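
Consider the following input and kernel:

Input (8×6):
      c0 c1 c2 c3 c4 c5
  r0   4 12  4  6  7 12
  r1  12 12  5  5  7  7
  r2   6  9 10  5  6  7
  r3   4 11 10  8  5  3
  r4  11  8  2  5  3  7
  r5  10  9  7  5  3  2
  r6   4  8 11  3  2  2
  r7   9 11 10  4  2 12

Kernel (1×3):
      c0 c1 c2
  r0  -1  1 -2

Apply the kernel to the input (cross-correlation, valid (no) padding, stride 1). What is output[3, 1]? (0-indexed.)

The receptive field on the input at this output position is [11 10 8]. Elementwise product with the kernel and sum: 11·-1 + 10·1 + 8·-2.

-17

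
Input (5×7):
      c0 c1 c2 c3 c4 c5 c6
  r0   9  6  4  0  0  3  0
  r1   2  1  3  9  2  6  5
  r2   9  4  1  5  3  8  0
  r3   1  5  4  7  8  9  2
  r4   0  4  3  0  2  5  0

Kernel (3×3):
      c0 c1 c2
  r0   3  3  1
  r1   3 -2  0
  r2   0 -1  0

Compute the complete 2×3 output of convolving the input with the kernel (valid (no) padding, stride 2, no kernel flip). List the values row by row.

49 -2 -5
29 19 34

Output[0,0]: The receptive field on the input at this output position is [9 6 4 / 2 1 3 / 9 4 1]. Elementwise product with the kernel and sum: 9·3 + 6·3 + 4·1 + 2·3 + 1·-2 + 4·-1.
Output[0,1]: The receptive field on the input at this output position is [4 0 0 / 3 9 2 / 1 5 3]. Elementwise product with the kernel and sum: 4·3 + 0·3 + 0·1 + 3·3 + 9·-2 + 5·-1.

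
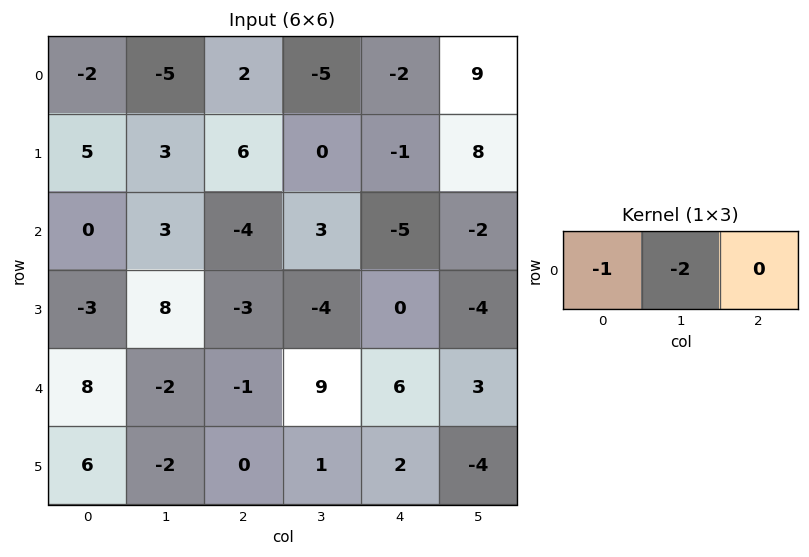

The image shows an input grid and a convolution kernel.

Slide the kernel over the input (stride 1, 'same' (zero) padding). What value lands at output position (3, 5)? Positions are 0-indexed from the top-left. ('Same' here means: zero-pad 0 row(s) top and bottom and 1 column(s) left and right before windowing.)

The receptive field on the zero-padded input at this output position is [0 -4 0]. Elementwise product with the kernel and sum: 0·-1 + -4·-2.

8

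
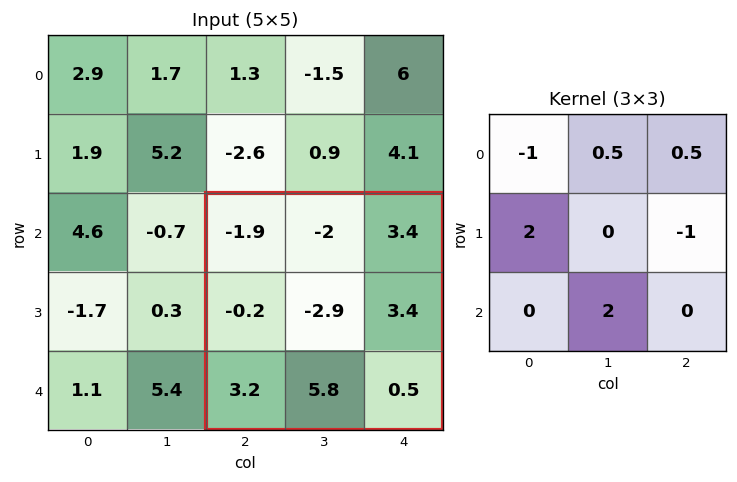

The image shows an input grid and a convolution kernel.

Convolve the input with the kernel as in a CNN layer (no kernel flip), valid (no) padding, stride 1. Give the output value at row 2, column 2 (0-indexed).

The receptive field on the input at this output position is [-1.9 -2 3.4 / -0.2 -2.9 3.4 / 3.2 5.8 0.5]. Elementwise product with the kernel and sum: -1.9·-1 + -2·0.5 + 3.4·0.5 + -0.2·2 + 3.4·-1 + 5.8·2.

10.4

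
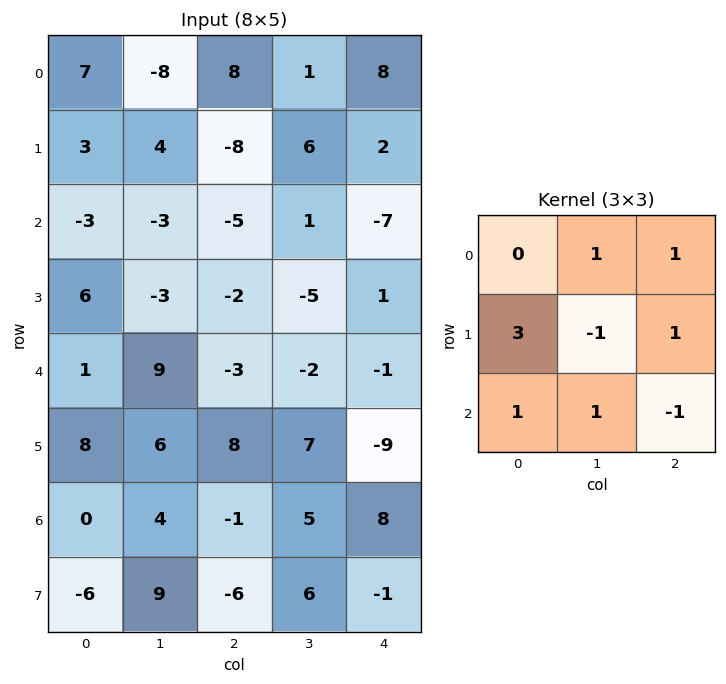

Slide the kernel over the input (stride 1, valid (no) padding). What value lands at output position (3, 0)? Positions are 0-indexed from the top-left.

-8

The receptive field on the input at this output position is [6 -3 -2 / 1 9 -3 / 8 6 8]. Elementwise product with the kernel and sum: -3·1 + -2·1 + 1·3 + 9·-1 + -3·1 + 8·1 + 6·1 + 8·-1.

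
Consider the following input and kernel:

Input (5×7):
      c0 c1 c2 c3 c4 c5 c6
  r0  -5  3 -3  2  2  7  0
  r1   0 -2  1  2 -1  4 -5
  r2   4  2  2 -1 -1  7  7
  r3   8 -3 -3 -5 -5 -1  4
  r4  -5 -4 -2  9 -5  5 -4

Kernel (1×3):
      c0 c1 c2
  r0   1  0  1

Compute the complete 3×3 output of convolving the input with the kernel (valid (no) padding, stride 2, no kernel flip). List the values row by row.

Output[0,0]: The receptive field on the input at this output position is [-5 3 -3]. Elementwise product with the kernel and sum: -5·1 + -3·1.

-8 -1 2
6 1 6
-7 -7 -9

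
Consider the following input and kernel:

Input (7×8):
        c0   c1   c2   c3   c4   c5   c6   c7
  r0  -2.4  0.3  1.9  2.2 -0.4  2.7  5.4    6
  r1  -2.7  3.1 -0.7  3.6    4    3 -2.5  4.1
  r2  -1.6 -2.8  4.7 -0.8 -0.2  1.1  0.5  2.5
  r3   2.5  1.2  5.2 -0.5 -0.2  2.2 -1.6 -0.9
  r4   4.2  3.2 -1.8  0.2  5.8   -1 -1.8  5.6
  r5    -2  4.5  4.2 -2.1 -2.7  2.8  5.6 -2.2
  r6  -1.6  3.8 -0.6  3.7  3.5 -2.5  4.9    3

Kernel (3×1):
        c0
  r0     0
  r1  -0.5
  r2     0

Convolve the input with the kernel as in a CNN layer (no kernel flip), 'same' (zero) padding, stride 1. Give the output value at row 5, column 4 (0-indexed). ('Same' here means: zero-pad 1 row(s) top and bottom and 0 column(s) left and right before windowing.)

The receptive field on the zero-padded input at this output position is [5.8 / -2.7 / 3.5]. Elementwise product with the kernel and sum: -2.7·-0.5.

1.35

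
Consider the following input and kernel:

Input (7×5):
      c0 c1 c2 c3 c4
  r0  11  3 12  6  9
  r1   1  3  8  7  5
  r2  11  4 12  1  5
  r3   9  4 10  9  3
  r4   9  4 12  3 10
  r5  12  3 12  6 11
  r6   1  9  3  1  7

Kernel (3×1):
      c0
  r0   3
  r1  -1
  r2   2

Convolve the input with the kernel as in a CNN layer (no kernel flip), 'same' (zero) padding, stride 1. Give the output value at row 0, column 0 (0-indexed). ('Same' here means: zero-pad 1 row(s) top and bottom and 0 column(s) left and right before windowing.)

The receptive field on the zero-padded input at this output position is [0 / 11 / 1]. Elementwise product with the kernel and sum: 0·3 + 11·-1 + 1·2.

-9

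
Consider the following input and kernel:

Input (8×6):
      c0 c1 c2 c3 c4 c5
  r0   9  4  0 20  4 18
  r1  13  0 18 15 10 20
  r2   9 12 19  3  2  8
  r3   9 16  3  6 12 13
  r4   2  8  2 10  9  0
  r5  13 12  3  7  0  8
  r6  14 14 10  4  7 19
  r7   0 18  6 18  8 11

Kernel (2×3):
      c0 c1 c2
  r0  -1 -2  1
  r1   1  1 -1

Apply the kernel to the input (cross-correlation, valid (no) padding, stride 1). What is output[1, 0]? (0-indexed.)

7

The receptive field on the input at this output position is [13 0 18 / 9 12 19]. Elementwise product with the kernel and sum: 13·-1 + 0·-2 + 18·1 + 9·1 + 12·1 + 19·-1.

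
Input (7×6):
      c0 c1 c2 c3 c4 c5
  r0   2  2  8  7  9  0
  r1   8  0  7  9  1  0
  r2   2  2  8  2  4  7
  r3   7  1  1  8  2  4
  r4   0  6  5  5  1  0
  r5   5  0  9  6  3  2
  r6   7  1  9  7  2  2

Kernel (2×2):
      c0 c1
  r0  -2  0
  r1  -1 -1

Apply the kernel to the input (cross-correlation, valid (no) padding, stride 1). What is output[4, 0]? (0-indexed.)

-5

The receptive field on the input at this output position is [0 6 / 5 0]. Elementwise product with the kernel and sum: 0·-2 + 5·-1 + 0·-1.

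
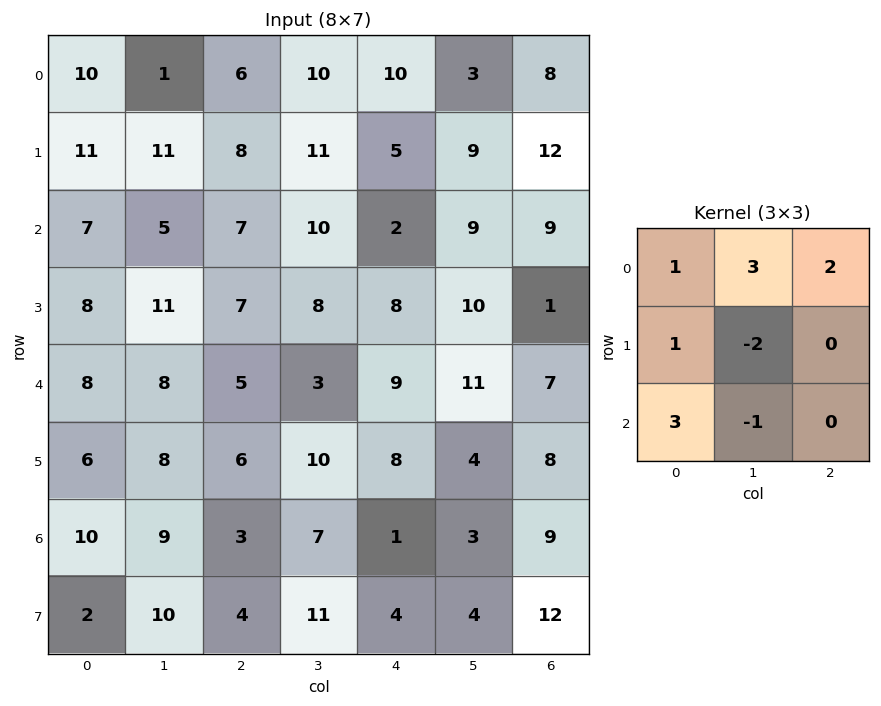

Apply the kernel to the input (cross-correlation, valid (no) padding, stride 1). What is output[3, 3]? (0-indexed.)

59

The receptive field on the input at this output position is [8 8 10 / 3 9 11 / 10 8 4]. Elementwise product with the kernel and sum: 8·1 + 8·3 + 10·2 + 3·1 + 9·-2 + 10·3 + 8·-1.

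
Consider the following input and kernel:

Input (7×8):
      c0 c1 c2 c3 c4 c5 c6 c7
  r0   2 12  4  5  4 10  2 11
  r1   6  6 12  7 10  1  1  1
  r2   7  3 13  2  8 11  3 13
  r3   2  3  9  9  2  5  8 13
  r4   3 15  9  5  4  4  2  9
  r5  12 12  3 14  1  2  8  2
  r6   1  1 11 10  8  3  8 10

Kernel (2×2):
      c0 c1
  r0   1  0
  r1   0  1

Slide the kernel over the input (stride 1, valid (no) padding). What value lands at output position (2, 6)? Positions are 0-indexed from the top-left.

16

The receptive field on the input at this output position is [3 13 / 8 13]. Elementwise product with the kernel and sum: 3·1 + 13·1.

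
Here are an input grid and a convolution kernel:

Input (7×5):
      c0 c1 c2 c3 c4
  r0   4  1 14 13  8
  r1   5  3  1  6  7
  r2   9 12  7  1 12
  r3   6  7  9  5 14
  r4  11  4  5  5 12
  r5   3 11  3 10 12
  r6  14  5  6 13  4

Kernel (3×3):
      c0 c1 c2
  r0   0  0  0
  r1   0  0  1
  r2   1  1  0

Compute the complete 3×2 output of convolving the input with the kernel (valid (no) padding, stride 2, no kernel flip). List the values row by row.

22 15
24 24
22 31

Output[0,0]: The receptive field on the input at this output position is [4 1 14 / 5 3 1 / 9 12 7]. Elementwise product with the kernel and sum: 1·1 + 9·1 + 12·1.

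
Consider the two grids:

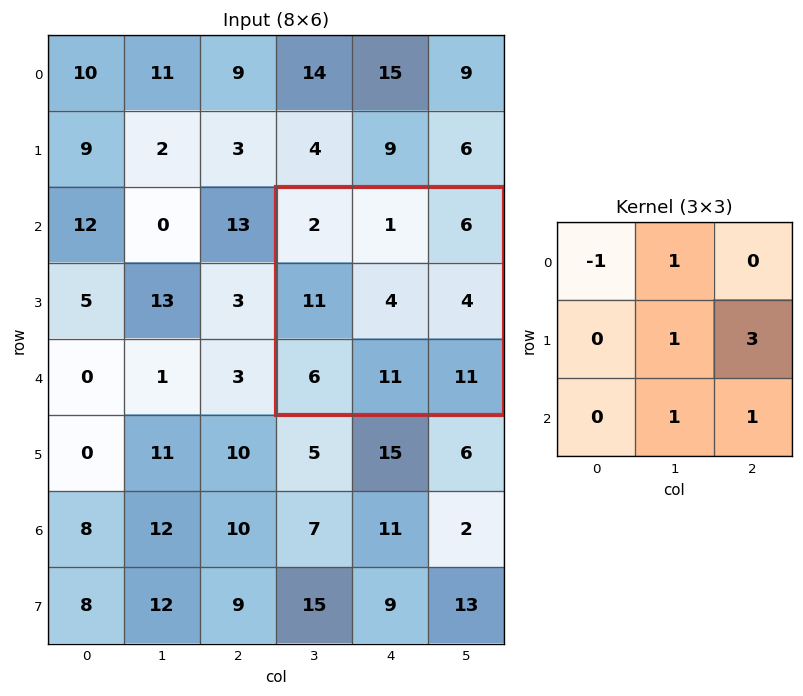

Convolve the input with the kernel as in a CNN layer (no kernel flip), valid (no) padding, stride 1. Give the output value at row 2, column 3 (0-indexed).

37

The receptive field on the input at this output position is [2 1 6 / 11 4 4 / 6 11 11]. Elementwise product with the kernel and sum: 2·-1 + 1·1 + 4·1 + 4·3 + 11·1 + 11·1.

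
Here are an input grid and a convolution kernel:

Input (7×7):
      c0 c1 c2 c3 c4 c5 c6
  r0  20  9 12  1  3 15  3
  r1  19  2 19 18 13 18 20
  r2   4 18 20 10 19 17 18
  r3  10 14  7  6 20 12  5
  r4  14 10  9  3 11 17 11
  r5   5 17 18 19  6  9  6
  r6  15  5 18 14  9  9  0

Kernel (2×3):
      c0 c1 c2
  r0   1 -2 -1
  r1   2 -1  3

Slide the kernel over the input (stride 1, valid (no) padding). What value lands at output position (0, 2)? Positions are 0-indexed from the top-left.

66

The receptive field on the input at this output position is [12 1 3 / 19 18 13]. Elementwise product with the kernel and sum: 12·1 + 1·-2 + 3·-1 + 19·2 + 18·-1 + 13·3.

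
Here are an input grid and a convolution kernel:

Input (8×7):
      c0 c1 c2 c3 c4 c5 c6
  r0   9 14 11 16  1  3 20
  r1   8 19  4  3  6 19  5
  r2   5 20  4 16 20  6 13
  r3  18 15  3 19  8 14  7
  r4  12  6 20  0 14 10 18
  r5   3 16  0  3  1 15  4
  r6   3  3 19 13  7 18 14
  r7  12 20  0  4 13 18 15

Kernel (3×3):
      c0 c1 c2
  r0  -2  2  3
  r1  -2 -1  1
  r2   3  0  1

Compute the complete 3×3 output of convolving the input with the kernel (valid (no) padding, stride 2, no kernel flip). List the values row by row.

31 40 111
50 141 48
54 64 68

Output[0,0]: The receptive field on the input at this output position is [9 14 11 / 8 19 4 / 5 20 4]. Elementwise product with the kernel and sum: 9·-2 + 14·2 + 11·3 + 8·-2 + 19·-1 + 4·1 + 5·3 + 4·1.
Output[0,1]: The receptive field on the input at this output position is [11 16 1 / 4 3 6 / 4 16 20]. Elementwise product with the kernel and sum: 11·-2 + 16·2 + 1·3 + 4·-2 + 3·-1 + 6·1 + 4·3 + 20·1.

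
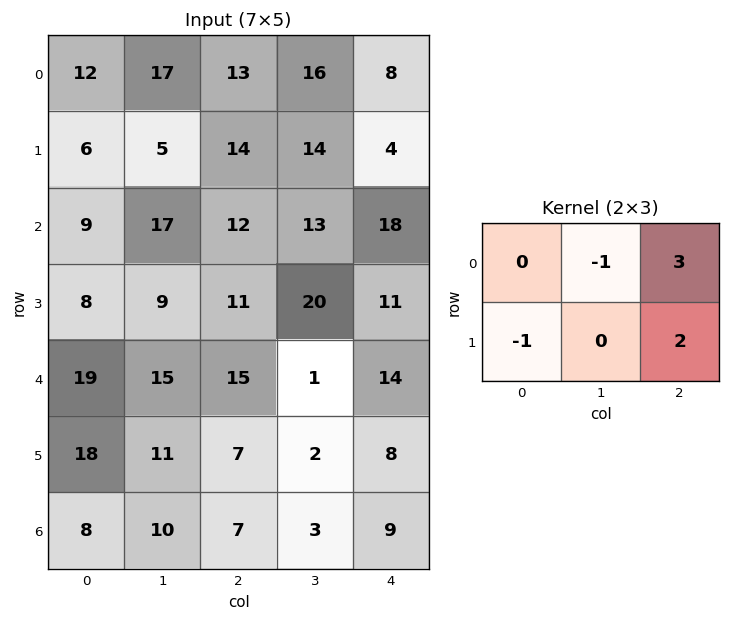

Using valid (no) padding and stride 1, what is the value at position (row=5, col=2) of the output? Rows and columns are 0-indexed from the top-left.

The receptive field on the input at this output position is [7 2 8 / 7 3 9]. Elementwise product with the kernel and sum: 2·-1 + 8·3 + 7·-1 + 9·2.

33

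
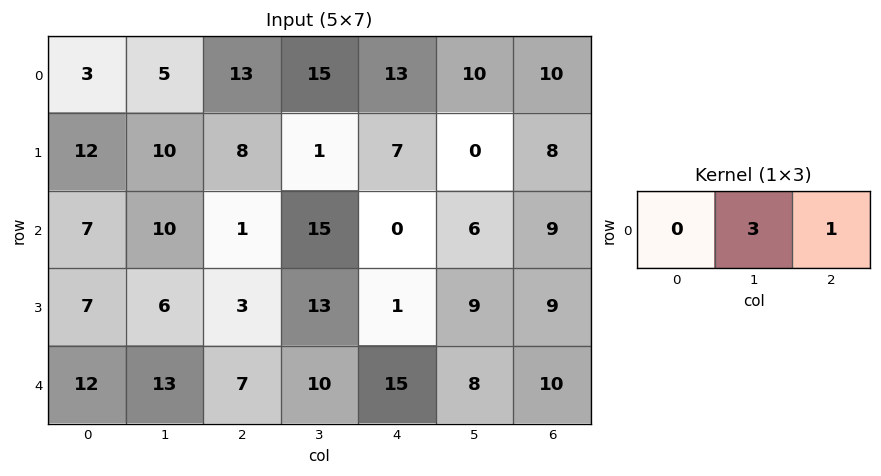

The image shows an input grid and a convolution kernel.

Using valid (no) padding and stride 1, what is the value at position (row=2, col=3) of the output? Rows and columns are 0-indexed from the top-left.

The receptive field on the input at this output position is [15 0 6]. Elementwise product with the kernel and sum: 0·3 + 6·1.

6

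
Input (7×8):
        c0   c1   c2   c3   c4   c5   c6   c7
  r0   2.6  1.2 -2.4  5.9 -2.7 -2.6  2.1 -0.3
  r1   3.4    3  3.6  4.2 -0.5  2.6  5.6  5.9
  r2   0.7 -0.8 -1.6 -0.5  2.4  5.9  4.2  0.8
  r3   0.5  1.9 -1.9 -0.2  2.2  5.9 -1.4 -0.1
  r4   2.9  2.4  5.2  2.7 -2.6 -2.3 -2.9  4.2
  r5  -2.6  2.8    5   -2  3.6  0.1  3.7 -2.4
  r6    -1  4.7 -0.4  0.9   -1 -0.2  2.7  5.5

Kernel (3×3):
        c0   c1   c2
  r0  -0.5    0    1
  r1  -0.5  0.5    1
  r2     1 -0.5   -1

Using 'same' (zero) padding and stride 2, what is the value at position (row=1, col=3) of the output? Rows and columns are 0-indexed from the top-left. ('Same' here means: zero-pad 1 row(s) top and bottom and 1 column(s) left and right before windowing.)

The receptive field on the zero-padded input at this output position is [2.6 5.6 5.9 / 5.9 4.2 0.8 / 5.9 -1.4 -0.1]. Elementwise product with the kernel and sum: 2.6·-0.5 + 5.9·1 + 5.9·-0.5 + 4.2·0.5 + 0.8·1 + 5.9·1 + -1.4·-0.5 + -0.1·-1.

11.25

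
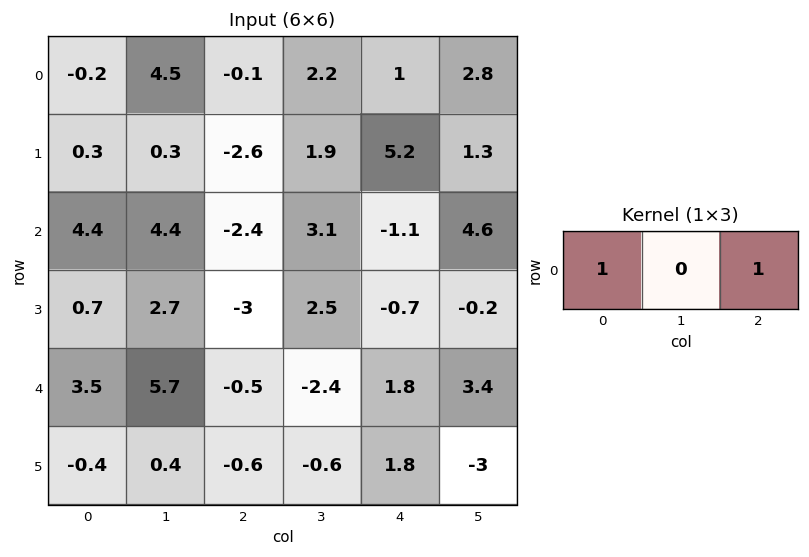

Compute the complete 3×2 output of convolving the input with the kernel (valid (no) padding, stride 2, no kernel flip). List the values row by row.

-0.3 0.9
2 -3.5
3 1.3

Output[0,0]: The receptive field on the input at this output position is [-0.2 4.5 -0.1]. Elementwise product with the kernel and sum: -0.2·1 + -0.1·1.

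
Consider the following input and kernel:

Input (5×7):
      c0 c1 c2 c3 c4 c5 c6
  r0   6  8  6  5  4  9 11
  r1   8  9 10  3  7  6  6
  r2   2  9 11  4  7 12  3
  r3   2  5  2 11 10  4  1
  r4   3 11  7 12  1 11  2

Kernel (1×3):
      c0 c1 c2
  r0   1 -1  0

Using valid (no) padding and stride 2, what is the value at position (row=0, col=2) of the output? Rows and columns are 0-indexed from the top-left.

The receptive field on the input at this output position is [4 9 11]. Elementwise product with the kernel and sum: 4·1 + 9·-1.

-5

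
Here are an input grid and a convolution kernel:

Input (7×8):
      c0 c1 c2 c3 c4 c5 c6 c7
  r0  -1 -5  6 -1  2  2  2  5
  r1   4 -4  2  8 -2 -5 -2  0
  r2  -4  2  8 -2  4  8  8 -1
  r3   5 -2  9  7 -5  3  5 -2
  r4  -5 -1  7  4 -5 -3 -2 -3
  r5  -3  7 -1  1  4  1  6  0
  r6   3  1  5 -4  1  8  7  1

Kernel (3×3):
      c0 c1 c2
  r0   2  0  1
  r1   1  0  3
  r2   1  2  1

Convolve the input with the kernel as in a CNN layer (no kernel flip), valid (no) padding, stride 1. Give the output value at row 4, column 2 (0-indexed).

18

The receptive field on the input at this output position is [7 4 -5 / -1 1 4 / 5 -4 1]. Elementwise product with the kernel and sum: 7·2 + -5·1 + -1·1 + 4·3 + 5·1 + -4·2 + 1·1.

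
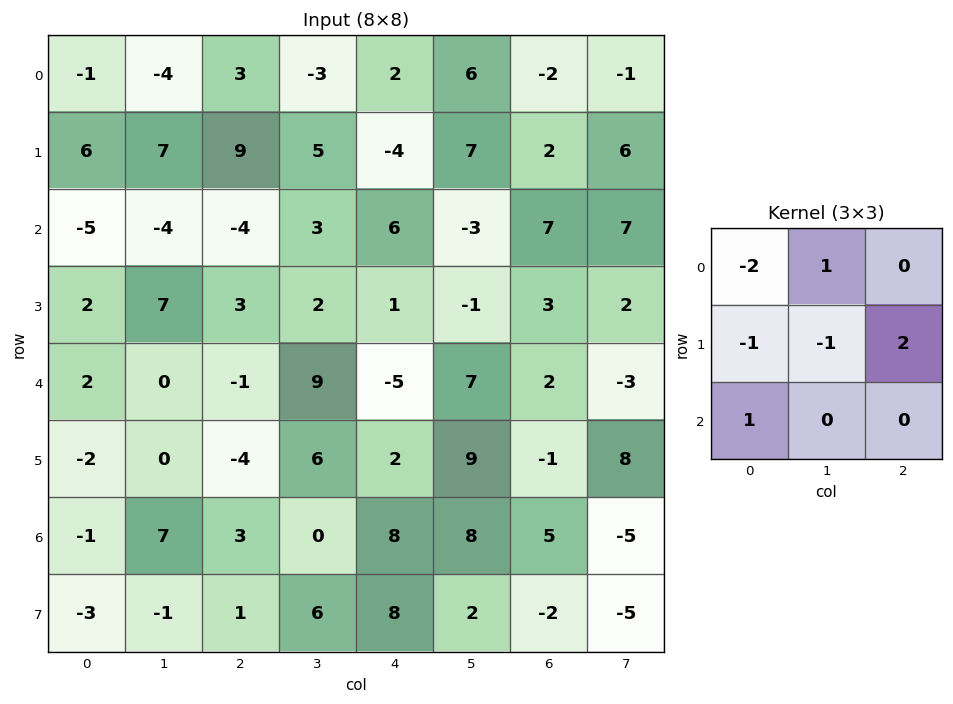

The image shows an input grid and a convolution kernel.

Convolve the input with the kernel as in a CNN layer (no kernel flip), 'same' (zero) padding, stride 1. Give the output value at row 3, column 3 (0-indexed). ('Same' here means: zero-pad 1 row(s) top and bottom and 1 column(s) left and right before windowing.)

7

The receptive field on the zero-padded input at this output position is [-4 3 6 / 3 2 1 / -1 9 -5]. Elementwise product with the kernel and sum: -4·-2 + 3·1 + 3·-1 + 2·-1 + 1·2 + -1·1.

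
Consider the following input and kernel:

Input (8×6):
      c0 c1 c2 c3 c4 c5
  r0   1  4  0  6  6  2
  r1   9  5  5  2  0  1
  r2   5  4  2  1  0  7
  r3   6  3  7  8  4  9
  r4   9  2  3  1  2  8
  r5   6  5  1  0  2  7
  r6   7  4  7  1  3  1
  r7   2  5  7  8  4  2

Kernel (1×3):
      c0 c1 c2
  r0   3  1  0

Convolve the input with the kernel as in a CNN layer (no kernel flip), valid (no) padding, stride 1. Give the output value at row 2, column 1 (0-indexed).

14

The receptive field on the input at this output position is [4 2 1]. Elementwise product with the kernel and sum: 4·3 + 2·1.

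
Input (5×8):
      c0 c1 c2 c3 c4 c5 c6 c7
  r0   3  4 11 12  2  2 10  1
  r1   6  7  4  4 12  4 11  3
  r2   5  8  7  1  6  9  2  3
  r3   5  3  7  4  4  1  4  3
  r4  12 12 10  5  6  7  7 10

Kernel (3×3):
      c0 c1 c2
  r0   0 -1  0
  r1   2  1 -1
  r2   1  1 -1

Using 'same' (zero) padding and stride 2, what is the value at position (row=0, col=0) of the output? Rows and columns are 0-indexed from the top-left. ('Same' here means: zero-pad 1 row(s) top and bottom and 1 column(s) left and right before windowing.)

-2

The receptive field on the zero-padded input at this output position is [0 0 0 / 0 3 4 / 0 6 7]. Elementwise product with the kernel and sum: 0·-1 + 0·2 + 3·1 + 4·-1 + 0·1 + 6·1 + 7·-1.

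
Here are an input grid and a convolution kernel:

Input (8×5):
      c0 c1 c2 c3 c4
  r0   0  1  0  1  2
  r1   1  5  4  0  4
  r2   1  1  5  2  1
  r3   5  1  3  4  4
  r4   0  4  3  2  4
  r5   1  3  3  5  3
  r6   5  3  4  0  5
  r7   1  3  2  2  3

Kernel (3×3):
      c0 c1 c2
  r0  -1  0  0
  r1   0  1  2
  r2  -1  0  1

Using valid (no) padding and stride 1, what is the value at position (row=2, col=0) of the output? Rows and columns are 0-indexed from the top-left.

9

The receptive field on the input at this output position is [1 1 5 / 5 1 3 / 0 4 3]. Elementwise product with the kernel and sum: 1·-1 + 1·1 + 3·2 + 0·-1 + 3·1.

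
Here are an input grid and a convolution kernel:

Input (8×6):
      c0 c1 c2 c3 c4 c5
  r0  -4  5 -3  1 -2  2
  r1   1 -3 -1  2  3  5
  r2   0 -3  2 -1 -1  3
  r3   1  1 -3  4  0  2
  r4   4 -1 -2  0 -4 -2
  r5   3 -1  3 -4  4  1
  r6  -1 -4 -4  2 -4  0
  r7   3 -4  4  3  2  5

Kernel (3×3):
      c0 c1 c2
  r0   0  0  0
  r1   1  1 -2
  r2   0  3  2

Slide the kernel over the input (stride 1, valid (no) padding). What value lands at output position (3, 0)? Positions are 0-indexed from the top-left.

The receptive field on the input at this output position is [1 1 -3 / 4 -1 -2 / 3 -1 3]. Elementwise product with the kernel and sum: 4·1 + -1·1 + -2·-2 + -1·3 + 3·2.

10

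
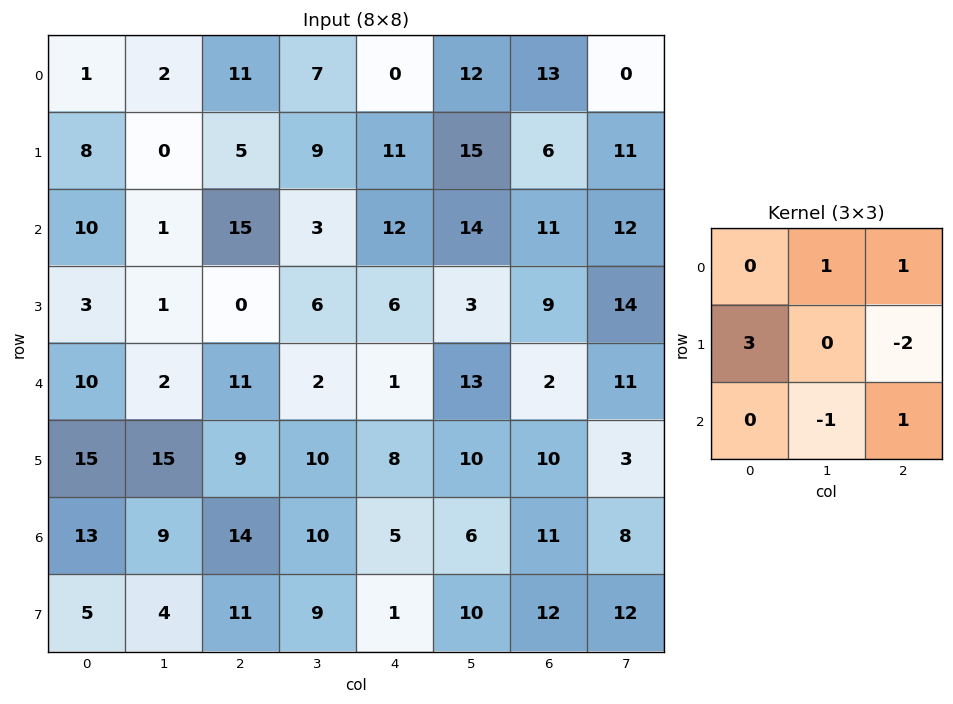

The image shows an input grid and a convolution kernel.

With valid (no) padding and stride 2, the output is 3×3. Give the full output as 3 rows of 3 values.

41 9 43
34 2 14
45 9 24

Output[0,0]: The receptive field on the input at this output position is [1 2 11 / 8 0 5 / 10 1 15]. Elementwise product with the kernel and sum: 2·1 + 11·1 + 8·3 + 5·-2 + 1·-1 + 15·1.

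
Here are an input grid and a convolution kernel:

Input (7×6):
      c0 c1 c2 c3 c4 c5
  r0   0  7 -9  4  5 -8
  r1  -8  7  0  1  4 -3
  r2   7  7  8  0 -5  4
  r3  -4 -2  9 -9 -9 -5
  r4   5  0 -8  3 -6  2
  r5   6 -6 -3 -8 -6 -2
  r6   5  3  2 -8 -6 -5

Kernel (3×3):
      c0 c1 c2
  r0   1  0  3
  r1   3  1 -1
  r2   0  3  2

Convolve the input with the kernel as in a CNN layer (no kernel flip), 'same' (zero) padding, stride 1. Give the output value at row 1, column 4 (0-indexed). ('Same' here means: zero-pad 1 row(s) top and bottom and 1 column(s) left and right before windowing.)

The receptive field on the zero-padded input at this output position is [4 5 -8 / 1 4 -3 / 0 -5 4]. Elementwise product with the kernel and sum: 4·1 + -8·3 + 1·3 + 4·1 + -3·-1 + -5·3 + 4·2.

-17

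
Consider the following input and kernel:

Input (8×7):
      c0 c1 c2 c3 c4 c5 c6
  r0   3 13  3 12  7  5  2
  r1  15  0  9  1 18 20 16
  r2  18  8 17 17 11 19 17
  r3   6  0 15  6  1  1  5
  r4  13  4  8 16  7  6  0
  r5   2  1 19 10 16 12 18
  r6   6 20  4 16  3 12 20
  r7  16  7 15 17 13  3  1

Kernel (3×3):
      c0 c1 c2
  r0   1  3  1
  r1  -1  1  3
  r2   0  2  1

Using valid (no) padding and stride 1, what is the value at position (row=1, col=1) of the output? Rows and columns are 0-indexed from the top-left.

124

The receptive field on the input at this output position is [0 9 1 / 8 17 17 / 0 15 6]. Elementwise product with the kernel and sum: 0·1 + 9·3 + 1·1 + 8·-1 + 17·1 + 17·3 + 15·2 + 6·1.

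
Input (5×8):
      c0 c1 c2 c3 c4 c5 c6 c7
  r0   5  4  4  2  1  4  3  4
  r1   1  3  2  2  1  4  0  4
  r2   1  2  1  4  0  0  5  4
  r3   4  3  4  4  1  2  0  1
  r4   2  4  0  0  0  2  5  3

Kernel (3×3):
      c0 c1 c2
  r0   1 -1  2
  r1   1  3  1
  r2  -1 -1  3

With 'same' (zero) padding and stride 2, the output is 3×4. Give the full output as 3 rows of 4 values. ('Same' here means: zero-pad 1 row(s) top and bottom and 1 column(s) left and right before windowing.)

27 19 18 25
15 19 14 32
12 11 9 24

Output[0,0]: The receptive field on the zero-padded input at this output position is [0 0 0 / 0 5 4 / 0 1 3]. Elementwise product with the kernel and sum: 0·1 + 0·-1 + 0·2 + 0·1 + 5·3 + 4·1 + 0·-1 + 1·-1 + 3·3.
Output[0,1]: The receptive field on the zero-padded input at this output position is [0 0 0 / 4 4 2 / 3 2 2]. Elementwise product with the kernel and sum: 0·1 + 0·-1 + 0·2 + 4·1 + 4·3 + 2·1 + 3·-1 + 2·-1 + 2·3.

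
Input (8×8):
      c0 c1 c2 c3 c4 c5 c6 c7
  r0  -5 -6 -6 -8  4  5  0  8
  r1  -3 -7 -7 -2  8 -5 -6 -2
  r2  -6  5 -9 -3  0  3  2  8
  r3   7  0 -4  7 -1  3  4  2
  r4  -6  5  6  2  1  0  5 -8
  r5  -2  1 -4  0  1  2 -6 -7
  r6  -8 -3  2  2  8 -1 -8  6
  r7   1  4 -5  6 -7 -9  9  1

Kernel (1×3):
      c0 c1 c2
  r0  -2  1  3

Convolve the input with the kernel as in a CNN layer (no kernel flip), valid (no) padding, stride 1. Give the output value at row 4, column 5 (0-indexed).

The receptive field on the input at this output position is [0 5 -8]. Elementwise product with the kernel and sum: 0·-2 + 5·1 + -8·3.

-19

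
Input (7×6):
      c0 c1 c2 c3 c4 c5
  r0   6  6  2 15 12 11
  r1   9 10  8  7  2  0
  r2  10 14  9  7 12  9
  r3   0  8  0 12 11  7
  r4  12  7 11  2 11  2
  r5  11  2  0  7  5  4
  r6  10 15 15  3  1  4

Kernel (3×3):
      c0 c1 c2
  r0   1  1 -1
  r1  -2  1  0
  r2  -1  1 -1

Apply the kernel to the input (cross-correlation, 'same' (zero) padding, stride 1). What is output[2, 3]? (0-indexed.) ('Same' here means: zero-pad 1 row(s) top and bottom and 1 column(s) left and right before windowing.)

The receptive field on the zero-padded input at this output position is [8 7 2 / 9 7 12 / 0 12 11]. Elementwise product with the kernel and sum: 8·1 + 7·1 + 2·-1 + 9·-2 + 7·1 + 0·-1 + 12·1 + 11·-1.

3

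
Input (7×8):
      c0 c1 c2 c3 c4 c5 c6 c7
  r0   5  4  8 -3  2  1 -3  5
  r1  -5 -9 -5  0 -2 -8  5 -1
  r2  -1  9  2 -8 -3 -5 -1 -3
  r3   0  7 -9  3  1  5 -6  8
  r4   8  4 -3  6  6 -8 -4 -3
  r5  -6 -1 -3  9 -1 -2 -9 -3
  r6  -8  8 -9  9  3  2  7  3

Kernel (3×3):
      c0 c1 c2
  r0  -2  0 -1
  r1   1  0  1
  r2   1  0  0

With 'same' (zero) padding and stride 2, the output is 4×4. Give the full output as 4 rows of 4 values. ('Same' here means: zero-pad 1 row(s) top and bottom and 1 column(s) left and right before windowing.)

Output[0,0]: The receptive field on the zero-padded input at this output position is [0 0 0 / 0 5 4 / 0 -5 -9]. Elementwise product with the kernel and sum: 0·-2 + 0·-1 + 0·1 + 4·1 + 0·1.

4 -8 -2 -2
18 26 -2 14
-3 -8 -4 -31
9 10 -5 12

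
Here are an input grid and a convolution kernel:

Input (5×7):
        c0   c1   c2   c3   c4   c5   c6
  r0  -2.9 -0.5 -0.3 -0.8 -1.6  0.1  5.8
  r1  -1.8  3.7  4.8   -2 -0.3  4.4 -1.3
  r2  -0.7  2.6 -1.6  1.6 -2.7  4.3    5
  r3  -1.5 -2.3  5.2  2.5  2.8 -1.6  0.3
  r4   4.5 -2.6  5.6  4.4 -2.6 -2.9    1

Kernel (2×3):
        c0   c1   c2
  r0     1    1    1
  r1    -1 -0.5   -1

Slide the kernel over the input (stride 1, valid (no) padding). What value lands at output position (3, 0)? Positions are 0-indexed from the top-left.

-7.4

The receptive field on the input at this output position is [-1.5 -2.3 5.2 / 4.5 -2.6 5.6]. Elementwise product with the kernel and sum: -1.5·1 + -2.3·1 + 5.2·1 + 4.5·-1 + -2.6·-0.5 + 5.6·-1.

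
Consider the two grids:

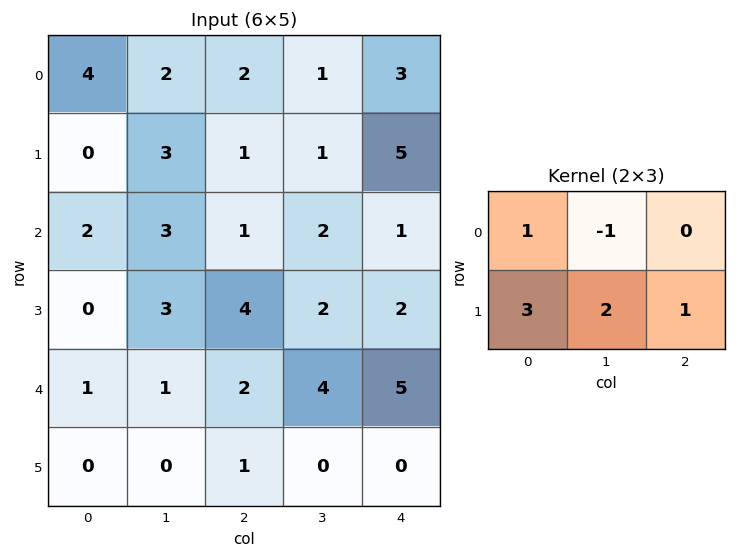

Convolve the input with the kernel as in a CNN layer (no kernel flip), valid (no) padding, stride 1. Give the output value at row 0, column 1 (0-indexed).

12

The receptive field on the input at this output position is [2 2 1 / 3 1 1]. Elementwise product with the kernel and sum: 2·1 + 2·-1 + 3·3 + 1·2 + 1·1.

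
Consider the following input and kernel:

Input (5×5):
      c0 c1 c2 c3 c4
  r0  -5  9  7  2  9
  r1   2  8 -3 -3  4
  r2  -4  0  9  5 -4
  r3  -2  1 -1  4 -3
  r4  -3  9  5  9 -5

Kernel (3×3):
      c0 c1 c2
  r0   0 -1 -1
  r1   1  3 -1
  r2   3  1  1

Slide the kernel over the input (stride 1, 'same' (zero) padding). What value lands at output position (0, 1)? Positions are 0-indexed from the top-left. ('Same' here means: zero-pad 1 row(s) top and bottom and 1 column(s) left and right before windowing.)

26

The receptive field on the zero-padded input at this output position is [0 0 0 / -5 9 7 / 2 8 -3]. Elementwise product with the kernel and sum: 0·-1 + 0·-1 + -5·1 + 9·3 + 7·-1 + 2·3 + 8·1 + -3·1.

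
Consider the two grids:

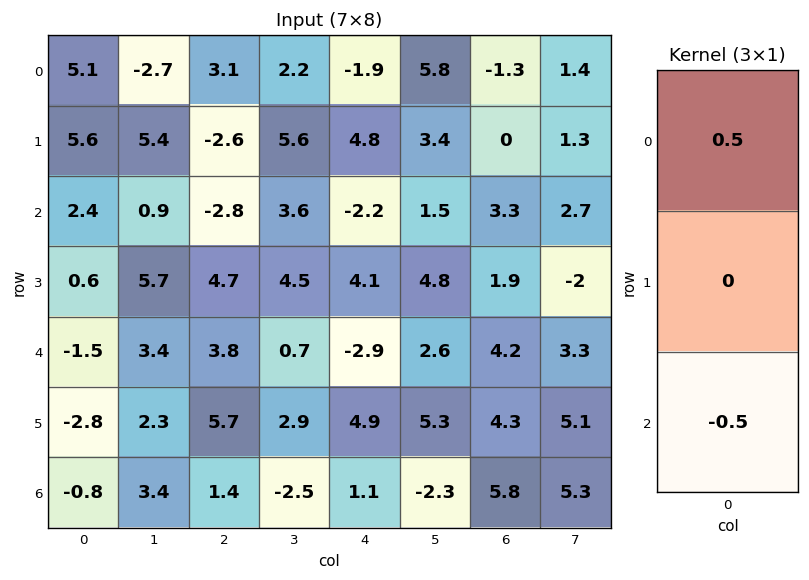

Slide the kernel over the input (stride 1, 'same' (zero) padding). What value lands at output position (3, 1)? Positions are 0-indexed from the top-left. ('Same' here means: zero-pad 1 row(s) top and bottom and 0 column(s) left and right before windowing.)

The receptive field on the zero-padded input at this output position is [0.9 / 5.7 / 3.4]. Elementwise product with the kernel and sum: 0.9·0.5 + 3.4·-0.5.

-1.25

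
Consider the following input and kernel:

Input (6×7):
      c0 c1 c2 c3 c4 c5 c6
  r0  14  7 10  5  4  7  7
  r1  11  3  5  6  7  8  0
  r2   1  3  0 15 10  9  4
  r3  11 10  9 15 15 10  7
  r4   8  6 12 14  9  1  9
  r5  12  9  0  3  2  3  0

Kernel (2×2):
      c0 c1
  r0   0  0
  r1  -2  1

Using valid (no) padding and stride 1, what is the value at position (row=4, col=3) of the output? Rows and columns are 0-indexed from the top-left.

The receptive field on the input at this output position is [14 9 / 3 2]. Elementwise product with the kernel and sum: 3·-2 + 2·1.

-4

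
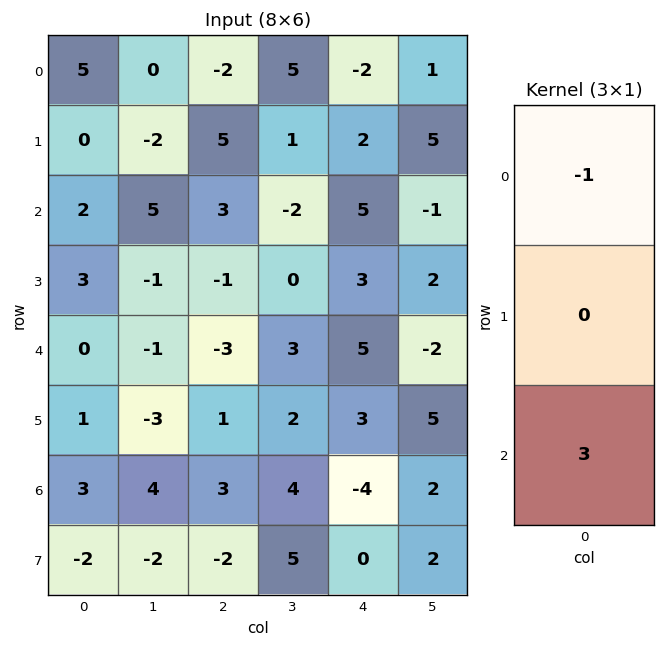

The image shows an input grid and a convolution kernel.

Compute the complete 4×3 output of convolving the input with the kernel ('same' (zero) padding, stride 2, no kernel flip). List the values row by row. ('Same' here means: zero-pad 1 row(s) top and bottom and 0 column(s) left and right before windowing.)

0 15 6
9 -8 7
0 4 6
-7 -7 -3

Output[0,0]: The receptive field on the zero-padded input at this output position is [0 / 5 / 0]. Elementwise product with the kernel and sum: 0·-1 + 0·3.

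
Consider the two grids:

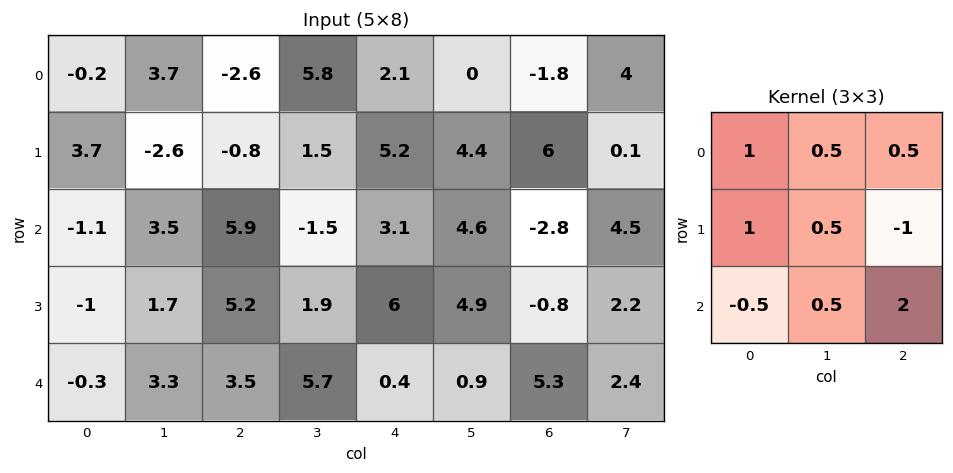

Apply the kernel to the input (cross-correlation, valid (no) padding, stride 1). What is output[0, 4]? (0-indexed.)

The receptive field on the input at this output position is [2.1 0 -1.8 / 5.2 4.4 6 / 3.1 4.6 -2.8]. Elementwise product with the kernel and sum: 2.1·1 + 0·0.5 + -1.8·0.5 + 5.2·1 + 4.4·0.5 + 6·-1 + 3.1·-0.5 + 4.6·0.5 + -2.8·2.

-2.25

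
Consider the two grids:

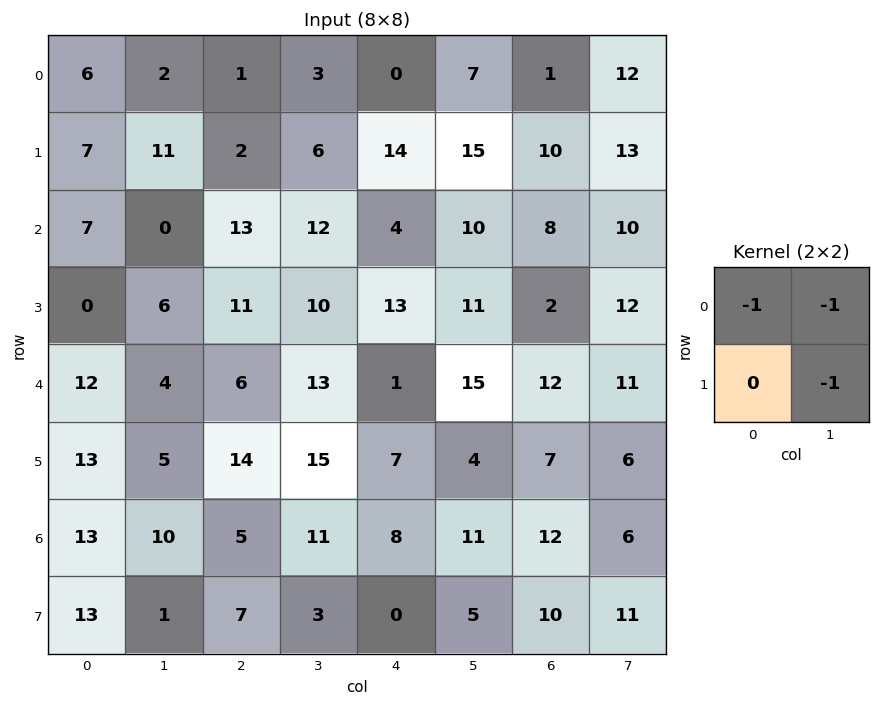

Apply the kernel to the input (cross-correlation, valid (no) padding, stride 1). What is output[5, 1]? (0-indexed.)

The receptive field on the input at this output position is [5 14 / 10 5]. Elementwise product with the kernel and sum: 5·-1 + 14·-1 + 5·-1.

-24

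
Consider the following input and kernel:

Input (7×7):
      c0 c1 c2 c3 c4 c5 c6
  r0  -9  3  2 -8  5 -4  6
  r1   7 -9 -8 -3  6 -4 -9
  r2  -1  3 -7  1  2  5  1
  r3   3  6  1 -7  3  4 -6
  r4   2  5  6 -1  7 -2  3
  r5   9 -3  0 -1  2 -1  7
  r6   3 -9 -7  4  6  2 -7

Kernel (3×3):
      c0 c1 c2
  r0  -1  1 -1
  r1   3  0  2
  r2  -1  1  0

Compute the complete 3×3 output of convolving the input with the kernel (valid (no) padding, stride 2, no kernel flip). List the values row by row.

19 -19 -12
25 8 -10
12 1 4

Output[0,0]: The receptive field on the input at this output position is [-9 3 2 / 7 -9 -8 / -1 3 -7]. Elementwise product with the kernel and sum: -9·-1 + 3·1 + 2·-1 + 7·3 + -8·2 + -1·-1 + 3·1.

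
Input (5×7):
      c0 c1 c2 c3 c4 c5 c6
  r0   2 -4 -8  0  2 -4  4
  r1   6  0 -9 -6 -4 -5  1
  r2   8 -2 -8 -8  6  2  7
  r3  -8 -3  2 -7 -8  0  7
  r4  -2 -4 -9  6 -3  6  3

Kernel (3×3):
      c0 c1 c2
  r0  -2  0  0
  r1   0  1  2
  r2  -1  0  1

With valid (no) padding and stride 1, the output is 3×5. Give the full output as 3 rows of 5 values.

Output[0,0]: The receptive field on the input at this output position is [2 -4 -8 / 6 0 -9 / 8 -2 -8]. Elementwise product with the kernel and sum: 2·-2 + 0·1 + -9·2 + 8·-1 + -8·1.

-38 -19 16 -4 -6
-20 -28 12 29 39
-22 2 -1 8 8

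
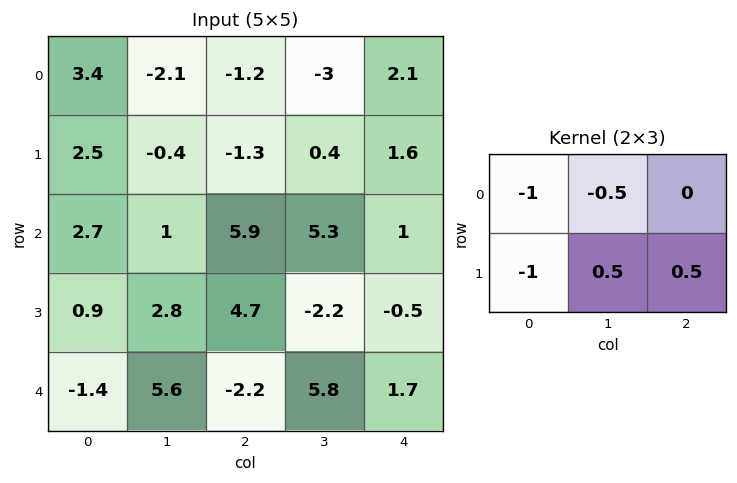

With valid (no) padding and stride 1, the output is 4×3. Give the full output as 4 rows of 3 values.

Output[0,0]: The receptive field on the input at this output position is [3.4 -2.1 -1.2 / 2.5 -0.4 -1.3]. Elementwise product with the kernel and sum: 3.4·-1 + -2.1·-0.5 + 2.5·-1 + -0.4·0.5 + -1.3·0.5.
Output[0,1]: The receptive field on the input at this output position is [-2.1 -1.2 -3 / -0.4 -1.3 0.4]. Elementwise product with the kernel and sum: -2.1·-1 + -1.2·-0.5 + -0.4·-1 + -1.3·0.5 + 0.4·0.5.

-5.7 2.65 5
-1.55 5.65 -1.65
-0.35 -5.5 -14.6
0.8 -8.95 2.35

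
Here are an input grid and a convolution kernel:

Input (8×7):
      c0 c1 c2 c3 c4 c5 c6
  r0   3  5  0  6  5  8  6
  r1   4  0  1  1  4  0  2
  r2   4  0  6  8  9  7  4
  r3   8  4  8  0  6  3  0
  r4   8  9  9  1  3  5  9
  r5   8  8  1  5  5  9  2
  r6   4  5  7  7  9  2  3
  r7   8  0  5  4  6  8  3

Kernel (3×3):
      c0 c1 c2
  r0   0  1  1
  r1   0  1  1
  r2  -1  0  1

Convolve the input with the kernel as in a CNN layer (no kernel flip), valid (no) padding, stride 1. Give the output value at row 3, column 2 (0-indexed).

14

The receptive field on the input at this output position is [8 0 6 / 9 1 3 / 1 5 5]. Elementwise product with the kernel and sum: 0·1 + 6·1 + 1·1 + 3·1 + 1·-1 + 5·1.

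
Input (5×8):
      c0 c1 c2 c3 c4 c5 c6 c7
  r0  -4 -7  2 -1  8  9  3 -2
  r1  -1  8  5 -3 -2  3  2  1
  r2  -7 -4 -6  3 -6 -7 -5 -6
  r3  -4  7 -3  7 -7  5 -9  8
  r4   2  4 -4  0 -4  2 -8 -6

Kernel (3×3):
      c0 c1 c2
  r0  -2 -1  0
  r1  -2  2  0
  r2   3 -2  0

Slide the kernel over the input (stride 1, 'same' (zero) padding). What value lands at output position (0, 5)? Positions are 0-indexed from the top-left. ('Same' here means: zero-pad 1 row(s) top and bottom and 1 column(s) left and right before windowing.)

-10

The receptive field on the zero-padded input at this output position is [0 0 0 / 8 9 3 / -2 3 2]. Elementwise product with the kernel and sum: 0·-2 + 0·-1 + 8·-2 + 9·2 + -2·3 + 3·-2.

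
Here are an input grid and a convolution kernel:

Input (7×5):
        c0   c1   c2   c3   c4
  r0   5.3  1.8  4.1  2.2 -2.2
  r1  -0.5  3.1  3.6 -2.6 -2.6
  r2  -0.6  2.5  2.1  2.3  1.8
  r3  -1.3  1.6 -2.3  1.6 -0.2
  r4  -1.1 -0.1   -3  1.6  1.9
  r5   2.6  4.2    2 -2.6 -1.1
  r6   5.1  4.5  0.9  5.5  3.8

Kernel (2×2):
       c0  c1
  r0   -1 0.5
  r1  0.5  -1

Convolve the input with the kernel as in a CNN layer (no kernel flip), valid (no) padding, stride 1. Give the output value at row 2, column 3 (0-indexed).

The receptive field on the input at this output position is [2.3 1.8 / 1.6 -0.2]. Elementwise product with the kernel and sum: 2.3·-1 + 1.8·0.5 + 1.6·0.5 + -0.2·-1.

-0.4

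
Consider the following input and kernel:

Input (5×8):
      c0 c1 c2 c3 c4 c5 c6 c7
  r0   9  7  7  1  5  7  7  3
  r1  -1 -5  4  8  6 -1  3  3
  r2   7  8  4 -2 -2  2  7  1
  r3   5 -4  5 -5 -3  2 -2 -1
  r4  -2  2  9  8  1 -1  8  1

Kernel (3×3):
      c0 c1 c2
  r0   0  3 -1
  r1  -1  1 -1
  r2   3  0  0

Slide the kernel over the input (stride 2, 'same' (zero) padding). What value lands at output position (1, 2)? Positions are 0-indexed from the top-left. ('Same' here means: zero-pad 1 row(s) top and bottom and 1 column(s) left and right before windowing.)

2

The receptive field on the zero-padded input at this output position is [8 6 -1 / -2 -2 2 / -5 -3 2]. Elementwise product with the kernel and sum: 6·3 + -1·-1 + -2·-1 + -2·1 + 2·-1 + -5·3.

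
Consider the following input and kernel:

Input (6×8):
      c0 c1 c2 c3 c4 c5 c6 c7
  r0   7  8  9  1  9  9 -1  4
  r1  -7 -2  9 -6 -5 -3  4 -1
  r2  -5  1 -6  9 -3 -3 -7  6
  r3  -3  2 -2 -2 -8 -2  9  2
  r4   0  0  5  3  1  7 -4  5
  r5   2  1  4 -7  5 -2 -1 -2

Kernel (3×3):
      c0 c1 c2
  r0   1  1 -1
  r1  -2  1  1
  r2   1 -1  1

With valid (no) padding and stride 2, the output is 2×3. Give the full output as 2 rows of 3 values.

15 -46 23
13 3 14

Output[0,0]: The receptive field on the input at this output position is [7 8 9 / -7 -2 9 / -5 1 -6]. Elementwise product with the kernel and sum: 7·1 + 8·1 + 9·-1 + -7·-2 + -2·1 + 9·1 + -5·1 + 1·-1 + -6·1.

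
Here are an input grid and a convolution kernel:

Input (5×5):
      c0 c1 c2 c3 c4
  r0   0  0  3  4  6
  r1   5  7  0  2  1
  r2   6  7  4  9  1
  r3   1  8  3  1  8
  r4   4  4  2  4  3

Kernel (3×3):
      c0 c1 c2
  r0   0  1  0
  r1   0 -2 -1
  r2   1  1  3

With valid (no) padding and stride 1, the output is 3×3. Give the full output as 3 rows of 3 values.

Output[0,0]: The receptive field on the input at this output position is [0 0 3 / 5 7 0 / 6 7 4]. Elementwise product with the kernel and sum: 0·1 + 7·-2 + 0·-1 + 6·1 + 7·1 + 4·3.
Output[0,1]: The receptive field on the input at this output position is [0 3 4 / 7 0 2 / 7 4 9]. Elementwise product with the kernel and sum: 3·1 + 0·-2 + 2·-1 + 7·1 + 4·1 + 9·3.

11 39 15
7 -3 11
2 15 14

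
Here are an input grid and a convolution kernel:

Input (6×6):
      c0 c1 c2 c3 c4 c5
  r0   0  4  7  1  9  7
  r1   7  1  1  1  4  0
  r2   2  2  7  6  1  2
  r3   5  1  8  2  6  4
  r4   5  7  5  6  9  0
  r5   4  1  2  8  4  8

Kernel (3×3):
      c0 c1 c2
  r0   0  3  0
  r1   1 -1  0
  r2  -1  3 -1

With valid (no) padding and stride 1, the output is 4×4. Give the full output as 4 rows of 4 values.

15 34 13 19
-7 19 -4 29
21 16 28 20
-2 23 23 11

Output[0,0]: The receptive field on the input at this output position is [0 4 7 / 7 1 1 / 2 2 7]. Elementwise product with the kernel and sum: 4·3 + 7·1 + 1·-1 + 2·-1 + 2·3 + 7·-1.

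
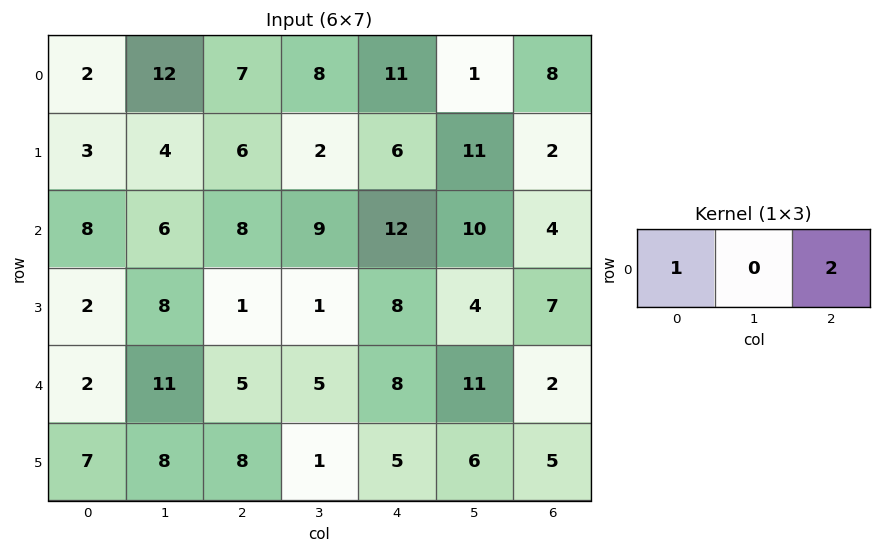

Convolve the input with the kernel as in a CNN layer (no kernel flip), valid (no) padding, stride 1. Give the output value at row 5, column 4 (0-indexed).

15

The receptive field on the input at this output position is [5 6 5]. Elementwise product with the kernel and sum: 5·1 + 5·2.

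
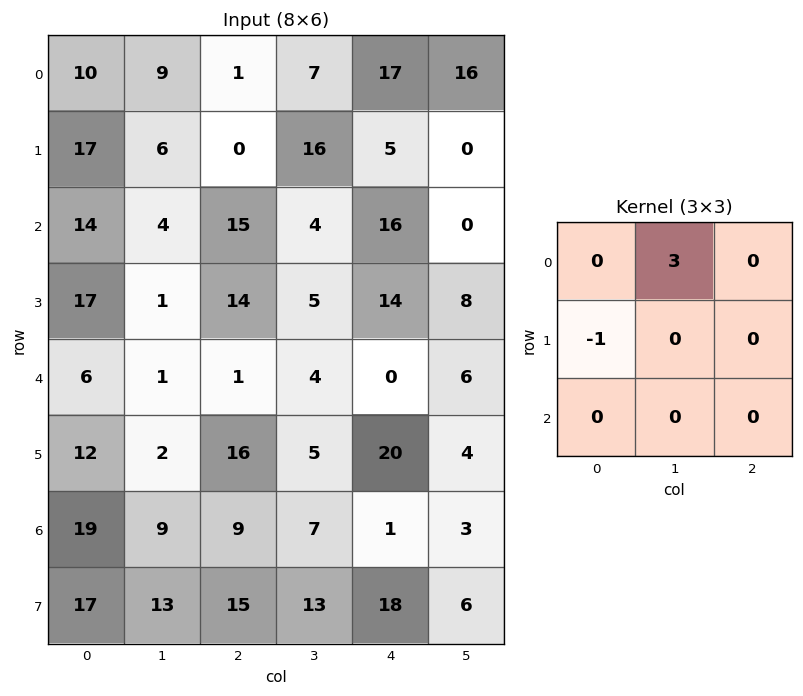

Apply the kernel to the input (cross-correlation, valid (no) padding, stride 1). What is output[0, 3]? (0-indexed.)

35

The receptive field on the input at this output position is [7 17 16 / 16 5 0 / 4 16 0]. Elementwise product with the kernel and sum: 17·3 + 16·-1.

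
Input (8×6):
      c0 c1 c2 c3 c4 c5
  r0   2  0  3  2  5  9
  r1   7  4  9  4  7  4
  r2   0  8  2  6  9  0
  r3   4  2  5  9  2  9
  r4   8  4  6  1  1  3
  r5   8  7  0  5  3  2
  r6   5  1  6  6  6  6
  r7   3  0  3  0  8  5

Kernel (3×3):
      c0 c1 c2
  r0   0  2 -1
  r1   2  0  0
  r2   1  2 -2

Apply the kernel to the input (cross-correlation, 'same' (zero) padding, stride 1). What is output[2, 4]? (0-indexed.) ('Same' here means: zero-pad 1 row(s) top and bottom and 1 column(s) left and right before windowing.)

17

The receptive field on the zero-padded input at this output position is [4 7 4 / 6 9 0 / 9 2 9]. Elementwise product with the kernel and sum: 7·2 + 4·-1 + 6·2 + 9·1 + 2·2 + 9·-2.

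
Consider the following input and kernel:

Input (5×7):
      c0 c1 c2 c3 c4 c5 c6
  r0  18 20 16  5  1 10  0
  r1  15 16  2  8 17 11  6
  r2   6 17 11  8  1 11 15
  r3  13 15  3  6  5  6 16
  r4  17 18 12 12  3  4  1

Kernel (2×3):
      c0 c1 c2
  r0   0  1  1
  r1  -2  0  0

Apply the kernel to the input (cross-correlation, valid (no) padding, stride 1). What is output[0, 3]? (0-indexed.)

-5

The receptive field on the input at this output position is [5 1 10 / 8 17 11]. Elementwise product with the kernel and sum: 1·1 + 10·1 + 8·-2.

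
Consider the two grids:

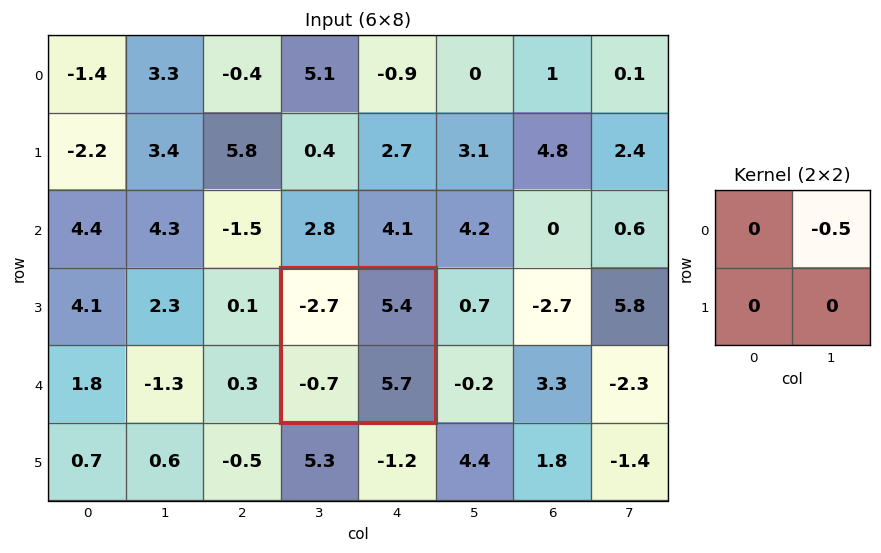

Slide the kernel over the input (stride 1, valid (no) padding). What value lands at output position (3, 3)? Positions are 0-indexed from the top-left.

The receptive field on the input at this output position is [-2.7 5.4 / -0.7 5.7]. Elementwise product with the kernel and sum: 5.4·-0.5.

-2.7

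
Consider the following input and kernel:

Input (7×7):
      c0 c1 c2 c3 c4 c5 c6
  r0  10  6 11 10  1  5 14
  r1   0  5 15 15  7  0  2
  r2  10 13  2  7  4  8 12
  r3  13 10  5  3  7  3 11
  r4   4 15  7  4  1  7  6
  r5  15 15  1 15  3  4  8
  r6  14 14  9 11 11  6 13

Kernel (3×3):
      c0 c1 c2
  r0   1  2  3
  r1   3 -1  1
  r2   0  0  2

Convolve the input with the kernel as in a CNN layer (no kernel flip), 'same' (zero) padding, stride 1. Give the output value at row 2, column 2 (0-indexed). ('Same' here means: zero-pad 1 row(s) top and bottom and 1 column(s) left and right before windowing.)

The receptive field on the zero-padded input at this output position is [5 15 15 / 13 2 7 / 10 5 3]. Elementwise product with the kernel and sum: 5·1 + 15·2 + 15·3 + 13·3 + 2·-1 + 7·1 + 3·2.

130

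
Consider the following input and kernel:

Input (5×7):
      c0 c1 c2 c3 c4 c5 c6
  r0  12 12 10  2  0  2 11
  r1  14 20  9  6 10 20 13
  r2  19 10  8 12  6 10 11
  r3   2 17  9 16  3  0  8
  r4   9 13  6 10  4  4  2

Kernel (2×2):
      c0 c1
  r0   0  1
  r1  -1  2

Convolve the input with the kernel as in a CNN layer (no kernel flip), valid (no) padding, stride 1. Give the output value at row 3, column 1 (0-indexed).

8

The receptive field on the input at this output position is [17 9 / 13 6]. Elementwise product with the kernel and sum: 9·1 + 13·-1 + 6·2.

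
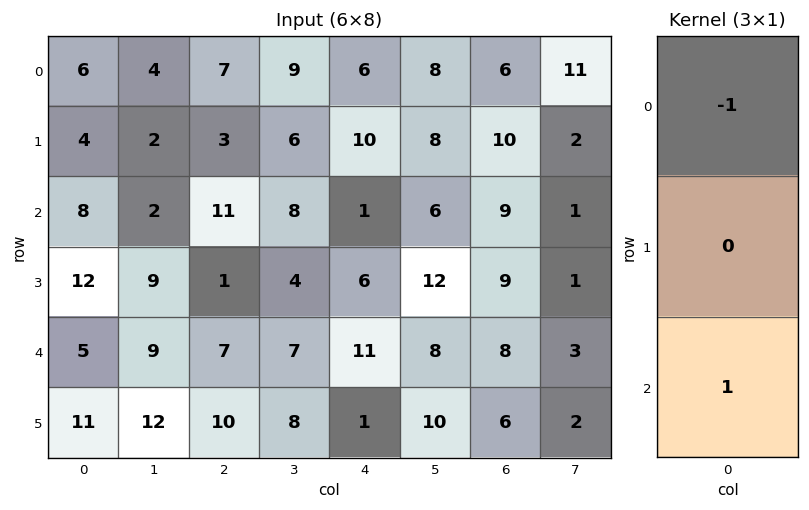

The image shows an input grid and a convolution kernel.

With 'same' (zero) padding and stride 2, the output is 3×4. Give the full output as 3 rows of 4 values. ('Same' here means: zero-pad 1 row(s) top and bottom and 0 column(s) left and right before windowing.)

4 3 10 10
8 -2 -4 -1
-1 9 -5 -3

Output[0,0]: The receptive field on the zero-padded input at this output position is [0 / 6 / 4]. Elementwise product with the kernel and sum: 0·-1 + 4·1.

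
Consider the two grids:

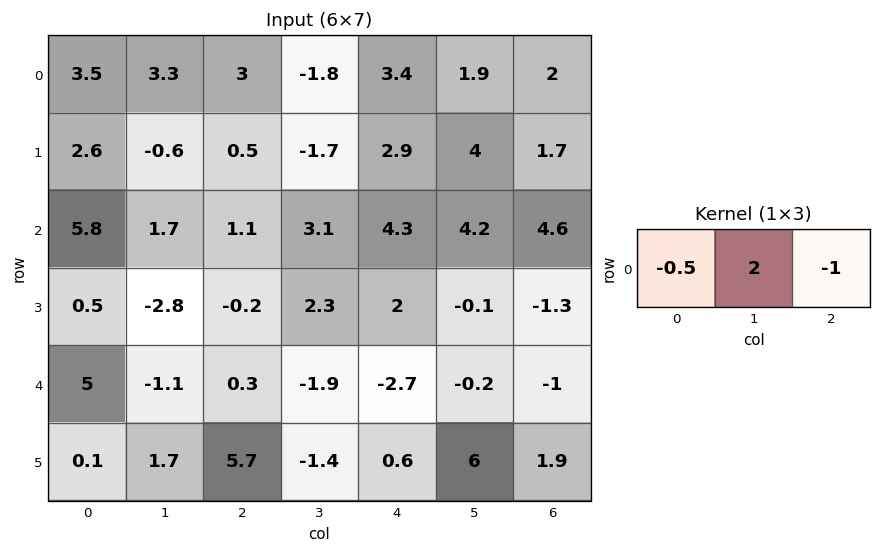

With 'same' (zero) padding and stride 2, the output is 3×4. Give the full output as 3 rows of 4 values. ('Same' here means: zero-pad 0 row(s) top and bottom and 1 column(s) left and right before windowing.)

Output[0,0]: The receptive field on the zero-padded input at this output position is [0 3.5 3.3]. Elementwise product with the kernel and sum: 0·-0.5 + 3.5·2 + 3.3·-1.
Output[0,1]: The receptive field on the zero-padded input at this output position is [3.3 3 -1.8]. Elementwise product with the kernel and sum: 3.3·-0.5 + 3·2 + -1.8·-1.

3.7 6.15 5.8 3.05
9.9 -1.75 2.85 7.1
11.1 3.05 -4.25 -1.9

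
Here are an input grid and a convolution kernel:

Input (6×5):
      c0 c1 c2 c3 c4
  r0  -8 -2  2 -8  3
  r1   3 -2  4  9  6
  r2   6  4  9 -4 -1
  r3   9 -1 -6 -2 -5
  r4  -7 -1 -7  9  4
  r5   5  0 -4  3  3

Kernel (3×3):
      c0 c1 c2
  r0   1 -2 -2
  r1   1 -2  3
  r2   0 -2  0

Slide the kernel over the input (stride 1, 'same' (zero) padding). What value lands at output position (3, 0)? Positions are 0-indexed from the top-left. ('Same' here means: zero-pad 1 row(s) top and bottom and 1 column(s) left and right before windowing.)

-27

The receptive field on the zero-padded input at this output position is [0 6 4 / 0 9 -1 / 0 -7 -1]. Elementwise product with the kernel and sum: 0·1 + 6·-2 + 4·-2 + 0·1 + 9·-2 + -1·3 + -7·-2.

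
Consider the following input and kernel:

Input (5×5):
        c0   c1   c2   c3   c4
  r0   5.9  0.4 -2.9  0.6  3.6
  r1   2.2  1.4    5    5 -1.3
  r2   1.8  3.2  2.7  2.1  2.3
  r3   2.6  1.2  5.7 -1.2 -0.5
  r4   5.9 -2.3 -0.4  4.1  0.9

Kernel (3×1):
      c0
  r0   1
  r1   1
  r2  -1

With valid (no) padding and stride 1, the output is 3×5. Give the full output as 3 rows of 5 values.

Output[0,0]: The receptive field on the input at this output position is [5.9 / 2.2 / 1.8]. Elementwise product with the kernel and sum: 5.9·1 + 2.2·1 + 1.8·-1.
Output[0,1]: The receptive field on the input at this output position is [0.4 / 1.4 / 3.2]. Elementwise product with the kernel and sum: 0.4·1 + 1.4·1 + 3.2·-1.

6.3 -1.4 -0.6 3.5 0
1.4 3.4 2 8.3 1.5
-1.5 6.7 8.8 -3.2 0.9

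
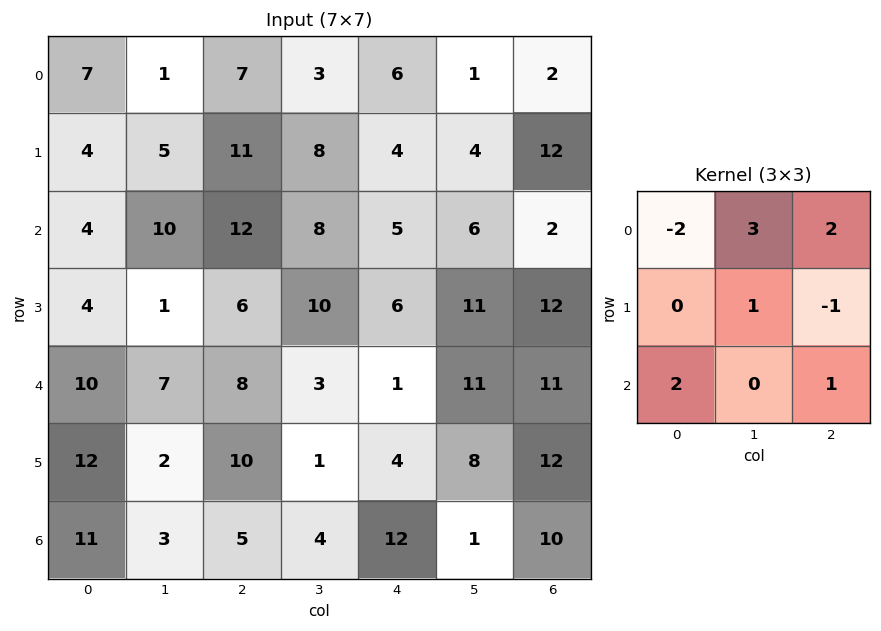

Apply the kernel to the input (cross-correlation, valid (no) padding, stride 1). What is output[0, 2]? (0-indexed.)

40

The receptive field on the input at this output position is [7 3 6 / 11 8 4 / 12 8 5]. Elementwise product with the kernel and sum: 7·-2 + 3·3 + 6·2 + 8·1 + 4·-1 + 12·2 + 5·1.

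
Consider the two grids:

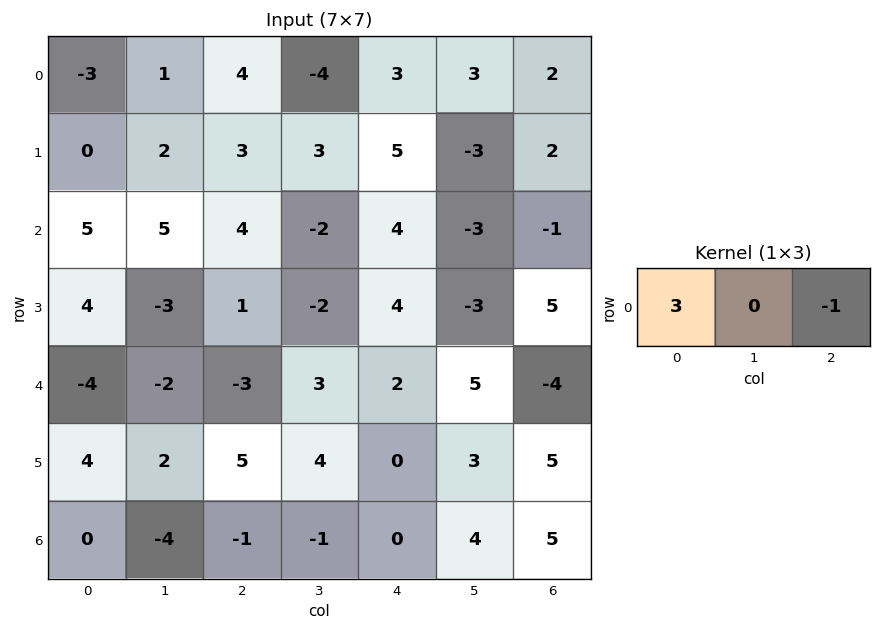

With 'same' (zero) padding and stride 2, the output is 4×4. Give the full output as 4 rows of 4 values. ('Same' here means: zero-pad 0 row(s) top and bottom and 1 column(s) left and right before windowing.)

-1 7 -15 9
-5 17 -3 -9
2 -9 4 15
4 -11 -7 12

Output[0,0]: The receptive field on the zero-padded input at this output position is [0 -3 1]. Elementwise product with the kernel and sum: 0·3 + 1·-1.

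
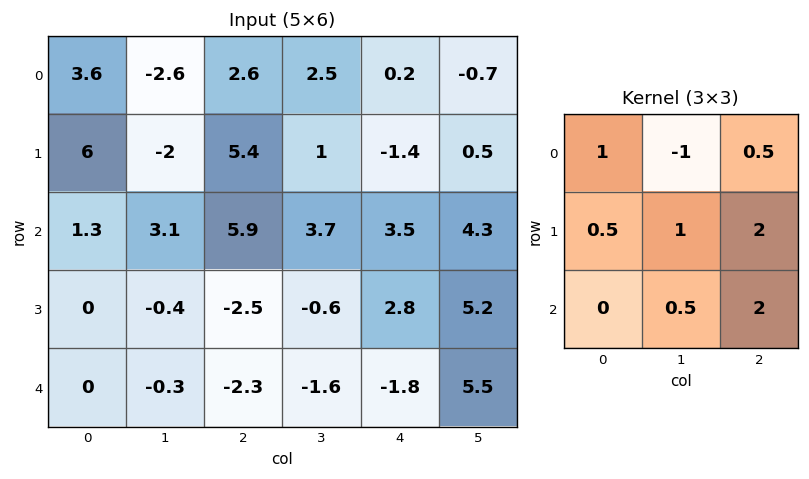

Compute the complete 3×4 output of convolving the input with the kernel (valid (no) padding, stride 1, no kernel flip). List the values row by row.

32.65 12.8 9.95 12.4
21.05 5.5 22.65 28.4
-9 -9.2 3.3 25.35

Output[0,0]: The receptive field on the input at this output position is [3.6 -2.6 2.6 / 6 -2 5.4 / 1.3 3.1 5.9]. Elementwise product with the kernel and sum: 3.6·1 + -2.6·-1 + 2.6·0.5 + 6·0.5 + -2·1 + 5.4·2 + 3.1·0.5 + 5.9·2.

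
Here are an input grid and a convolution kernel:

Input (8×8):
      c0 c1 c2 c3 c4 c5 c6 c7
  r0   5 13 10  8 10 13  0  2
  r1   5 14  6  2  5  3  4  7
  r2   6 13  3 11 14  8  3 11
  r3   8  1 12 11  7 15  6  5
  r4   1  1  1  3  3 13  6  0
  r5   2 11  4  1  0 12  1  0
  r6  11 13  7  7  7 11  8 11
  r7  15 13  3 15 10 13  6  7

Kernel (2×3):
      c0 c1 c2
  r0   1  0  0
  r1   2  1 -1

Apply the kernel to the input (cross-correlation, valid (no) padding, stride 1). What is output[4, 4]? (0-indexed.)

14

The receptive field on the input at this output position is [3 13 6 / 0 12 1]. Elementwise product with the kernel and sum: 3·1 + 0·2 + 12·1 + 1·-1.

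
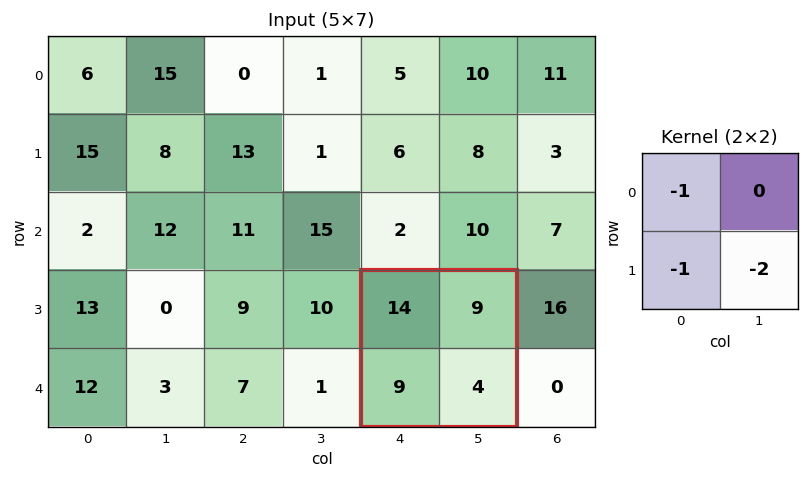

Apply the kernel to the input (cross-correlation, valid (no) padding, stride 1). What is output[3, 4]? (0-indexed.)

The receptive field on the input at this output position is [14 9 / 9 4]. Elementwise product with the kernel and sum: 14·-1 + 9·-1 + 4·-2.

-31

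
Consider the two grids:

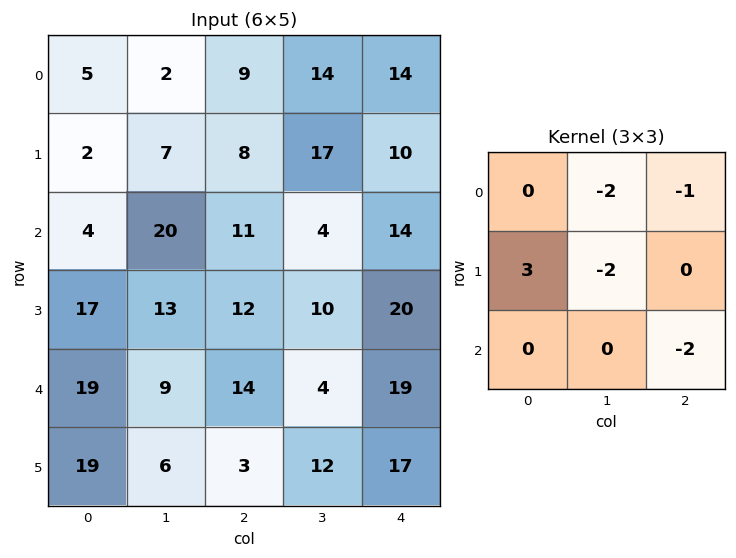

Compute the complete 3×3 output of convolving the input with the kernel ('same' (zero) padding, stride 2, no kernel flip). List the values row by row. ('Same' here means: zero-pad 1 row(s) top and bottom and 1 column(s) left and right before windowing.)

Output[0,0]: The receptive field on the zero-padded input at this output position is [0 0 0 / 0 5 2 / 0 2 7]. Elementwise product with the kernel and sum: 0·-2 + 0·-1 + 0·3 + 5·-2 + 7·-2.
Output[0,1]: The receptive field on the zero-padded input at this output position is [0 0 0 / 2 9 14 / 7 8 17]. Elementwise product with the kernel and sum: 0·-2 + 0·-1 + 2·3 + 9·-2 + 17·-2.

-24 -46 14
-45 -15 -36
-97 -59 -66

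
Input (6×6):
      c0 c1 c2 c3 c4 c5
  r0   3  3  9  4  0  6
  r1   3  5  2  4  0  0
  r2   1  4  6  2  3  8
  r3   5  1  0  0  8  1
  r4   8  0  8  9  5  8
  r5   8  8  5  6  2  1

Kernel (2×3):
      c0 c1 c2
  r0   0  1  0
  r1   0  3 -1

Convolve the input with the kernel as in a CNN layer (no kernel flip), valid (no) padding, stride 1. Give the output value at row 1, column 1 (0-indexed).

18

The receptive field on the input at this output position is [5 2 4 / 4 6 2]. Elementwise product with the kernel and sum: 2·1 + 6·3 + 2·-1.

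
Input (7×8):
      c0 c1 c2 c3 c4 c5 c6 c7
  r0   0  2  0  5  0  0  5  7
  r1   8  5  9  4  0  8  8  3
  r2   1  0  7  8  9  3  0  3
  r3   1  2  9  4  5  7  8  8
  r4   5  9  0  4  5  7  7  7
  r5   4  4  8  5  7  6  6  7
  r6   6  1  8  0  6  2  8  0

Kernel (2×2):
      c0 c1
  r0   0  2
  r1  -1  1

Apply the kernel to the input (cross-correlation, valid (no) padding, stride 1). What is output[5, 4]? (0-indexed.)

8

The receptive field on the input at this output position is [7 6 / 6 2]. Elementwise product with the kernel and sum: 6·2 + 6·-1 + 2·1.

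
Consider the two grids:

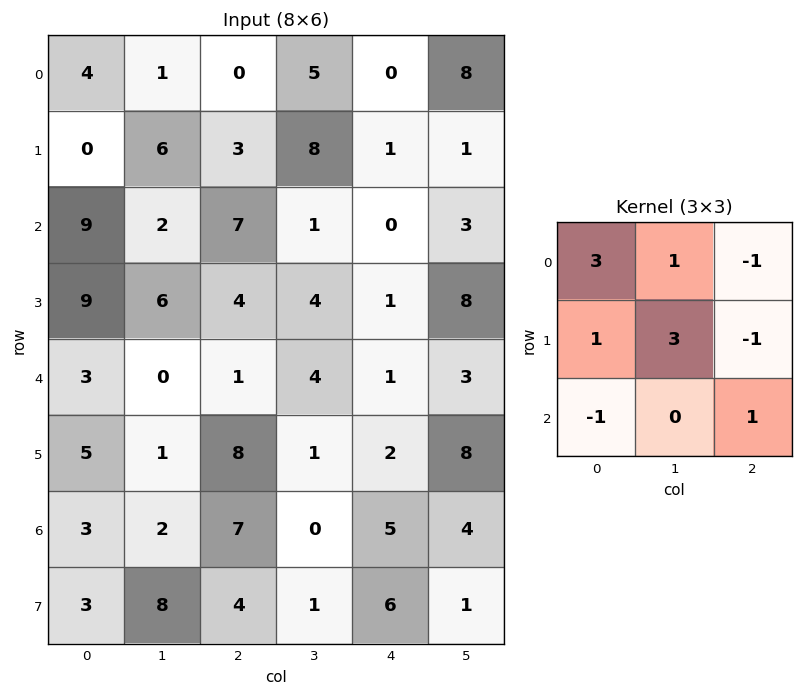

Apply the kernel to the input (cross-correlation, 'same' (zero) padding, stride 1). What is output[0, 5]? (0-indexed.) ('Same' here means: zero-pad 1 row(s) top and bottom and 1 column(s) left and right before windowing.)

23

The receptive field on the zero-padded input at this output position is [0 0 0 / 0 8 0 / 1 1 0]. Elementwise product with the kernel and sum: 0·3 + 0·1 + 0·-1 + 0·1 + 8·3 + 0·-1 + 1·-1 + 0·1.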